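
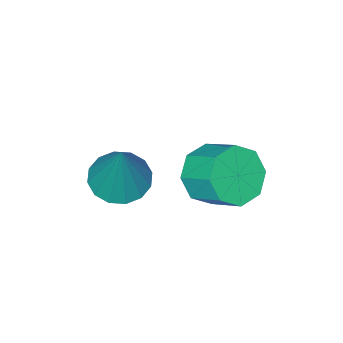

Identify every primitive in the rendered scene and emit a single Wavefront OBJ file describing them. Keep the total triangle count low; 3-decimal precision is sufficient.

v 1.86 -3.404 -3.193
v 2.518 -3.455 -3.356
v 2.3 -2.836 -1.587
v 2.427 -3.128 -3.446
v 2.184 -2.874 -3.47
v 1.854 -2.762 -3.419
v 1.526 -2.822 -3.307
v 1.287 -3.038 -3.165
v 1.201 -3.352 -3.031
v 1.292 -3.68 -2.94
v 1.535 -3.934 -2.917
v 1.865 -4.045 -2.968
v 2.194 -3.985 -3.079
v 2.433 -3.769 -3.221
v -0.25 -2.911 -4.228
v 0.451 -3.061 -3.977
v 0.432 -2.218 -3.421
v -0.27 -2.069 -3.672
v 0.452 -2.741 -4.462
v 0.433 -1.898 -3.906
v 0.042 -2.52 -4.811
v 0.022 -1.677 -4.255
v -0.54 -2.529 -4.818
v -0.559 -1.686 -4.262
v -0.952 -2.762 -4.479
v -0.971 -1.919 -3.923
v -0.953 -3.082 -3.994
v -0.972 -2.239 -3.438
v -0.542 -3.303 -3.645
v -0.562 -2.46 -3.089
v 0.039 -3.294 -3.638
v 0.02 -2.451 -3.082
f 2 1 4
f 2 4 3
f 4 1 5
f 4 5 3
f 5 1 6
f 5 6 3
f 6 1 7
f 6 7 3
f 7 1 8
f 7 8 3
f 8 1 9
f 8 9 3
f 9 1 10
f 9 10 3
f 10 1 11
f 10 11 3
f 11 1 12
f 11 12 3
f 12 1 13
f 12 13 3
f 13 1 14
f 13 14 3
f 14 1 2
f 14 2 3
f 16 15 19
f 16 19 17
f 17 19 20
f 17 20 18
f 19 15 21
f 19 21 20
f 20 21 22
f 20 22 18
f 21 15 23
f 21 23 22
f 22 23 24
f 22 24 18
f 23 15 25
f 23 25 24
f 24 25 26
f 24 26 18
f 25 15 27
f 25 27 26
f 26 27 28
f 26 28 18
f 27 15 29
f 27 29 28
f 28 29 30
f 28 30 18
f 29 15 31
f 29 31 30
f 30 31 32
f 30 32 18
f 31 15 16
f 31 16 32
f 32 16 17
f 32 17 18



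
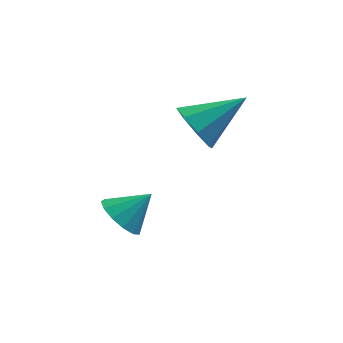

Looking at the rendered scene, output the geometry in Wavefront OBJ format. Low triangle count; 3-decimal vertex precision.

v -2.507 -2.943 -2.965
v -2.108 -2.479 -3.569
v -1.553 -2.657 -2.115
v -2.405 -2.174 -3.338
v -2.735 -2.114 -2.988
v -2.992 -2.316 -2.631
v -3.096 -2.717 -2.38
v -3.013 -3.19 -2.315
v -2.769 -3.584 -2.456
v -2.442 -3.775 -2.759
v -2.136 -3.701 -3.127
v -1.948 -3.387 -3.444
v -1.937 -2.931 -3.609
v -0.113 0.585 -1.612
v 0.259 0.969 -2.445
v 1.593 1.155 -0.588
v -0.147 1.472 -2.05
v -0.533 1.455 -1.398
v -0.673 0.928 -0.872
v -0.485 0.2 -0.779
v -0.079 -0.303 -1.175
v 0.307 -0.286 -1.827
v 0.447 0.241 -2.353
f 2 1 4
f 2 4 3
f 4 1 5
f 4 5 3
f 5 1 6
f 5 6 3
f 6 1 7
f 6 7 3
f 7 1 8
f 7 8 3
f 8 1 9
f 8 9 3
f 9 1 10
f 9 10 3
f 10 1 11
f 10 11 3
f 11 1 12
f 11 12 3
f 12 1 13
f 12 13 3
f 13 1 2
f 13 2 3
f 15 14 17
f 15 17 16
f 17 14 18
f 17 18 16
f 18 14 19
f 18 19 16
f 19 14 20
f 19 20 16
f 20 14 21
f 20 21 16
f 21 14 22
f 21 22 16
f 22 14 23
f 22 23 16
f 23 14 15
f 23 15 16



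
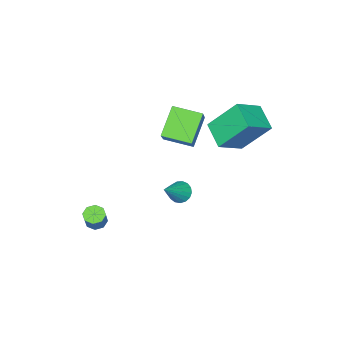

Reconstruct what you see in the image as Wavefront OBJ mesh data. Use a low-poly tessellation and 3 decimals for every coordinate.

v 1.172 -0.804 -0.746
v 1.558 -0.757 -1.216
v 2.388 -0.636 0.266
v 1.477 -0.481 -1.165
v 1.326 -0.28 -1.017
v 1.14 -0.198 -0.808
v 0.962 -0.255 -0.584
v 0.832 -0.437 -0.397
v 0.779 -0.704 -0.29
v 0.817 -0.994 -0.288
v 0.936 -1.24 -0.39
v 1.11 -1.386 -0.574
v 1.297 -1.398 -0.798
v 1.456 -1.275 -1.009
v 1.55 -1.044 -1.16
v 3.756 -3.758 -3.069
v 4.119 -3.455 -3.349
v 4.547 -3.099 -2.412
v 4.184 -3.402 -2.131
v 3.763 -3.245 -3.267
v 4.191 -2.889 -2.33
v 3.404 -3.336 -3.068
v 3.832 -2.98 -2.131
v 3.25 -3.674 -2.87
v 3.678 -3.318 -1.932
v 3.393 -4.061 -2.788
v 3.821 -3.705 -1.851
v 3.749 -4.271 -2.87
v 4.177 -3.915 -1.933
v 4.108 -4.18 -3.069
v 4.536 -3.824 -2.132
v 4.262 -3.842 -3.268
v 4.69 -3.486 -2.33
v -0.025 -3.106 1.049
v -1.23 -3.568 2.246
v -0.757 -1.832 0.804
v -1.962 -2.293 2
v 0.842 -2.387 2.2
v -0.363 -2.848 3.396
v 0.11 -1.112 1.954
v -1.095 -1.574 3.151
v -2.505 1.451 3.012
v -3.041 0.217 3.605
v -1.162 1.234 3.776
v -1.699 0.001 4.369
v -1.741 0.319 1.351
v -2.278 -0.914 1.944
v -0.399 0.103 2.115
v -0.935 -1.131 2.708
f 2 1 4
f 2 4 3
f 4 1 5
f 4 5 3
f 5 1 6
f 5 6 3
f 6 1 7
f 6 7 3
f 7 1 8
f 7 8 3
f 8 1 9
f 8 9 3
f 9 1 10
f 9 10 3
f 10 1 11
f 10 11 3
f 11 1 12
f 11 12 3
f 12 1 13
f 12 13 3
f 13 1 14
f 13 14 3
f 14 1 15
f 14 15 3
f 15 1 2
f 15 2 3
f 17 16 20
f 17 20 18
f 18 20 21
f 18 21 19
f 20 16 22
f 20 22 21
f 21 22 23
f 21 23 19
f 22 16 24
f 22 24 23
f 23 24 25
f 23 25 19
f 24 16 26
f 24 26 25
f 25 26 27
f 25 27 19
f 26 16 28
f 26 28 27
f 27 28 29
f 27 29 19
f 28 16 30
f 28 30 29
f 29 30 31
f 29 31 19
f 30 16 32
f 30 32 31
f 31 32 33
f 31 33 19
f 32 16 17
f 32 17 33
f 33 17 18
f 33 18 19
f 35 37 34
f 38 35 34
f 34 37 36
f 36 38 34
f 35 41 37
f 39 35 38
f 39 41 35
f 37 41 36
f 40 38 36
f 36 41 40
f 40 39 38
f 41 39 40
f 43 45 42
f 46 43 42
f 42 45 44
f 44 46 42
f 43 49 45
f 47 43 46
f 47 49 43
f 45 49 44
f 48 46 44
f 44 49 48
f 48 47 46
f 49 47 48



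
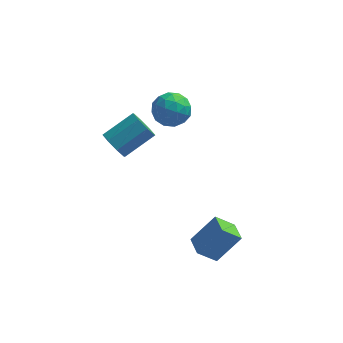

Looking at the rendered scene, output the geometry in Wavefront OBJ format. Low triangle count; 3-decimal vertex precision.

v 3.209 -4.606 -4.477
v 2.151 -4.947 -3.485
v 2.709 -3.379 -4.589
v 1.651 -3.72 -3.596
v 4.489 -3.94 -2.884
v 3.431 -4.281 -1.891
v 3.989 -2.713 -2.995
v 2.931 -3.054 -2.003
v -1.126 3.997 1.781
v 0.056 4.058 2.155
v -0.636 2.562 0.465
v 0.546 2.623 0.839
v -0.323 2.166 1.598
v -0.625 3.053 2.412
v 0.045 3.567 0.208
v -0.257 4.454 1.022
v 0.78 3.792 1.183
v 0.552 2.926 2.042
v -1.132 3.694 0.578
v -1.36 2.828 1.437
v -0.578 4.153 2.084
v -0.002 2.467 0.536
v -0.513 2.198 0.983
v 0.182 2.234 1.203
v -0.978 3.563 2.235
v -0.284 3.598 2.454
v -0.506 2.487 2.127
v -0.296 3.022 0.166
v 0.398 3.057 0.385
v -0.762 4.386 1.417
v -0.067 4.422 1.637
v -0.074 4.133 0.493
v 0.542 4.033 1.732
v 0.83 3.189 0.958
v 0.536 3.744 0.588
v 0.358 4.265 1.066
v 0.408 3.524 2.237
v 0.696 2.68 1.463
v 0.186 2.412 1.91
v 0.008 2.933 2.388
v 0.834 3.367 1.665
v -1.276 3.94 1.157
v -0.988 3.096 0.383
v -0.588 3.687 0.232
v -0.766 4.208 0.71
v -1.41 3.431 1.662
v -1.122 2.587 0.888
v -0.938 2.355 1.554
v -1.116 2.876 2.032
v -1.414 3.253 0.955
v -2.98 -0.823 1.583
v -2.308 -1.543 1.359
v -0.767 -0.436 2.434
v -1.44 0.283 2.657
v -2.334 -0.986 0.824
v -0.794 0.121 1.898
v -2.739 -0.334 0.733
v -1.199 0.773 1.807
v -3.285 0.031 1.14
v -1.745 1.138 2.214
v -3.653 -0.104 1.806
v -2.112 1.003 2.881
v -3.626 -0.661 2.342
v -2.086 0.446 3.416
v -3.221 -1.313 2.433
v -1.681 -0.206 3.507
v -2.675 -1.678 2.026
v -1.135 -0.571 3.1
f 2 4 1
f 5 2 1
f 1 4 3
f 3 5 1
f 2 8 4
f 6 2 5
f 6 8 2
f 4 8 3
f 7 5 3
f 3 8 7
f 7 6 5
f 8 6 7
f 9 46 25
f 46 20 49
f 25 49 14
f 46 49 25
f 9 25 21
f 25 14 26
f 21 26 10
f 25 26 21
f 9 21 30
f 21 10 31
f 30 31 16
f 21 31 30
f 9 30 42
f 30 16 45
f 42 45 19
f 30 45 42
f 9 42 46
f 42 19 50
f 46 50 20
f 42 50 46
f 10 26 37
f 26 14 40
f 37 40 18
f 26 40 37
f 14 49 27
f 49 20 48
f 27 48 13
f 49 48 27
f 20 50 47
f 50 19 43
f 47 43 11
f 50 43 47
f 19 45 44
f 45 16 32
f 44 32 15
f 45 32 44
f 16 31 36
f 31 10 33
f 36 33 17
f 31 33 36
f 12 38 24
f 38 18 39
f 24 39 13
f 38 39 24
f 12 24 22
f 24 13 23
f 22 23 11
f 24 23 22
f 12 22 29
f 22 11 28
f 29 28 15
f 22 28 29
f 12 29 34
f 29 15 35
f 34 35 17
f 29 35 34
f 12 34 38
f 34 17 41
f 38 41 18
f 34 41 38
f 13 39 27
f 39 18 40
f 27 40 14
f 39 40 27
f 11 23 47
f 23 13 48
f 47 48 20
f 23 48 47
f 15 28 44
f 28 11 43
f 44 43 19
f 28 43 44
f 17 35 36
f 35 15 32
f 36 32 16
f 35 32 36
f 18 41 37
f 41 17 33
f 37 33 10
f 41 33 37
f 52 51 55
f 52 55 53
f 53 55 56
f 53 56 54
f 55 51 57
f 55 57 56
f 56 57 58
f 56 58 54
f 57 51 59
f 57 59 58
f 58 59 60
f 58 60 54
f 59 51 61
f 59 61 60
f 60 61 62
f 60 62 54
f 61 51 63
f 61 63 62
f 62 63 64
f 62 64 54
f 63 51 65
f 63 65 64
f 64 65 66
f 64 66 54
f 65 51 67
f 65 67 66
f 66 67 68
f 66 68 54
f 67 51 52
f 67 52 68
f 68 52 53
f 68 53 54



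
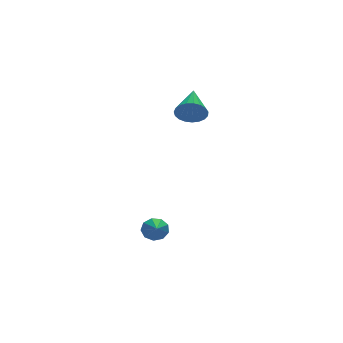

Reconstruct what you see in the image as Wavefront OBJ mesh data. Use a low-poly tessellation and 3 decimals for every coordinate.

v 1.258 1.561 1.85
v 1.69 1.633 1.216
v 2.102 3.019 2.59
v 1.437 1.816 1.145
v 1.153 1.954 1.196
v 0.887 2.025 1.36
v 0.685 2.015 1.608
v 0.583 1.927 1.899
v 0.597 1.776 2.18
v 0.725 1.587 2.405
v 0.946 1.394 2.533
v 1.221 1.23 2.544
v 1.502 1.123 2.434
v 1.741 1.092 2.223
v 1.896 1.142 1.948
v 1.941 1.264 1.655
v 1.868 1.438 1.397
v -2.61 -2.84 -2.704
v -2.26 -2.724 -2.231
v -3.17 -4.2 -1.956
v -2.627 -2.546 -2.181
v -2.985 -2.505 -2.377
v -3.169 -2.622 -2.725
v -3.09 -2.84 -3.064
v -2.787 -3.059 -3.234
v -2.401 -3.175 -3.156
v -2.113 -3.134 -2.867
v -2.057 -2.956 -2.501
f 2 1 4
f 2 4 3
f 4 1 5
f 4 5 3
f 5 1 6
f 5 6 3
f 6 1 7
f 6 7 3
f 7 1 8
f 7 8 3
f 8 1 9
f 8 9 3
f 9 1 10
f 9 10 3
f 10 1 11
f 10 11 3
f 11 1 12
f 11 12 3
f 12 1 13
f 12 13 3
f 13 1 14
f 13 14 3
f 14 1 15
f 14 15 3
f 15 1 16
f 15 16 3
f 16 1 17
f 16 17 3
f 17 1 2
f 17 2 3
f 19 18 21
f 19 21 20
f 21 18 22
f 21 22 20
f 22 18 23
f 22 23 20
f 23 18 24
f 23 24 20
f 24 18 25
f 24 25 20
f 25 18 26
f 25 26 20
f 26 18 27
f 26 27 20
f 27 18 28
f 27 28 20
f 28 18 19
f 28 19 20



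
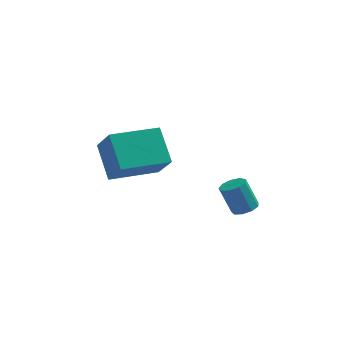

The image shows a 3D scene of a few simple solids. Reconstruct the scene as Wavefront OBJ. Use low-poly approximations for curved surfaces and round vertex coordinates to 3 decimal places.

v 3.446 -3.215 -4.286
v 3.906 -3.361 -4.069
v 3.435 -3.19 -2.956
v 2.974 -3.045 -3.174
v 3.904 -3.003 -4.125
v 3.432 -2.832 -3.012
v 3.686 -2.744 -4.256
v 3.215 -2.573 -3.144
v 3.356 -2.706 -4.402
v 2.885 -2.535 -3.29
v 3.068 -2.906 -4.493
v 2.597 -2.735 -3.381
v 2.957 -3.251 -4.488
v 2.486 -3.08 -3.375
v 3.074 -3.579 -4.388
v 2.603 -3.409 -3.276
v 3.365 -3.737 -4.24
v 2.894 -3.567 -3.128
v 3.694 -3.651 -4.114
v 3.223 -3.48 -3.002
v -1.685 -0.922 -4.597
v -2.216 0.232 -3.498
v 0.095 0.041 -4.749
v -0.435 1.195 -3.65
v -1.125 -1.775 -3.43
v -1.655 -0.621 -2.331
v 0.656 -0.812 -3.582
v 0.125 0.342 -2.483
f 2 1 5
f 2 5 3
f 3 5 6
f 3 6 4
f 5 1 7
f 5 7 6
f 6 7 8
f 6 8 4
f 7 1 9
f 7 9 8
f 8 9 10
f 8 10 4
f 9 1 11
f 9 11 10
f 10 11 12
f 10 12 4
f 11 1 13
f 11 13 12
f 12 13 14
f 12 14 4
f 13 1 15
f 13 15 14
f 14 15 16
f 14 16 4
f 15 1 17
f 15 17 16
f 16 17 18
f 16 18 4
f 17 1 19
f 17 19 18
f 18 19 20
f 18 20 4
f 19 1 2
f 19 2 20
f 20 2 3
f 20 3 4
f 22 24 21
f 25 22 21
f 21 24 23
f 23 25 21
f 22 28 24
f 26 22 25
f 26 28 22
f 24 28 23
f 27 25 23
f 23 28 27
f 27 26 25
f 28 26 27



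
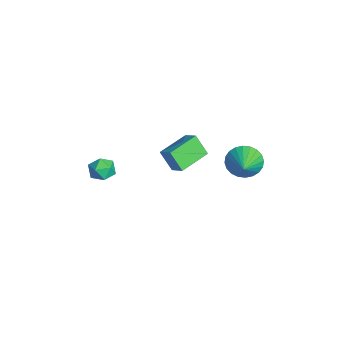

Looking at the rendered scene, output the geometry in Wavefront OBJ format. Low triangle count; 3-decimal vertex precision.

v -3.669 -1.329 -0.459
v -3.07 -1.017 -0.013
v -4.459 -0.106 -0.255
v -3.86 0.206 0.191
v -3.24 -0.906 -1.331
v -2.641 -0.594 -0.885
v -4.03 0.317 -1.127
v -3.431 0.629 -0.681
v -4.272 -3.76 -1.034
v -3.915 -3.239 -0.924
v -3.445 -4.241 -1.436
v -3.088 -3.72 -1.326
v -3.303 -4.072 -0.834
v -3.814 -3.774 -0.586
v -3.546 -3.706 -1.774
v -4.057 -3.408 -1.526
v -3.466 -3.205 -1.381
v -3.316 -3.431 -0.8
v -4.044 -4.049 -1.56
v -3.894 -4.275 -0.979
v -1.64 1.735 0.211
v -1.242 2.018 -0.41
v -0.5 1.445 0.809
v -1.269 2.271 -0.236
v -1.353 2.442 0.007
v -1.48 2.506 0.28
v -1.631 2.452 0.543
v -1.784 2.29 0.756
v -1.915 2.042 0.885
v -2.004 1.749 0.912
v -2.038 1.453 0.832
v -2.011 1.2 0.658
v -1.928 1.029 0.416
v -1.801 0.965 0.142
v -1.649 1.019 -0.121
v -1.496 1.181 -0.333
v -1.365 1.428 -0.463
v -1.276 1.722 -0.49
f 2 4 1
f 5 2 1
f 1 4 3
f 3 5 1
f 2 8 4
f 6 2 5
f 6 8 2
f 4 8 3
f 7 5 3
f 3 8 7
f 7 6 5
f 8 6 7
f 9 20 14
f 9 14 10
f 9 10 16
f 9 16 19
f 9 19 20
f 10 14 18
f 14 20 13
f 20 19 11
f 19 16 15
f 16 10 17
f 12 18 13
f 12 13 11
f 12 11 15
f 12 15 17
f 12 17 18
f 13 18 14
f 11 13 20
f 15 11 19
f 17 15 16
f 18 17 10
f 22 21 24
f 22 24 23
f 24 21 25
f 24 25 23
f 25 21 26
f 25 26 23
f 26 21 27
f 26 27 23
f 27 21 28
f 27 28 23
f 28 21 29
f 28 29 23
f 29 21 30
f 29 30 23
f 30 21 31
f 30 31 23
f 31 21 32
f 31 32 23
f 32 21 33
f 32 33 23
f 33 21 34
f 33 34 23
f 34 21 35
f 34 35 23
f 35 21 36
f 35 36 23
f 36 21 37
f 36 37 23
f 37 21 38
f 37 38 23
f 38 21 22
f 38 22 23



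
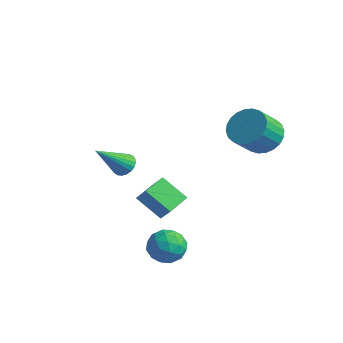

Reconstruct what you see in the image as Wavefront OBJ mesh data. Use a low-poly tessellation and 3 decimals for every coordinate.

v -1.764 -0.151 -1.02
v -1.067 -0.226 -0.212
v -1.947 1.056 -0.749
v -1.25 0.981 0.059
v -0.61 0.239 -1.979
v 0.087 0.164 -1.171
v -0.793 1.446 -1.708
v -0.096 1.371 -0.9
v 1.572 4.434 2.523
v 2.555 4.635 2.756
v 2.531 3.526 3.81
v 1.548 3.326 3.577
v 2.363 4.88 3.009
v 2.339 3.771 4.064
v 2.05 5.058 3.189
v 2.026 3.949 4.243
v 1.665 5.14 3.267
v 1.641 4.032 4.321
v 1.265 5.115 3.232
v 1.241 4.007 4.286
v 0.912 4.987 3.089
v 0.889 3.878 4.143
v 0.66 4.774 2.86
v 0.636 3.666 3.914
v 0.546 4.51 2.579
v 0.522 3.401 3.633
v 0.589 4.234 2.29
v 0.565 3.125 3.344
v 0.781 3.989 2.036
v 0.757 2.88 3.091
v 1.094 3.811 1.857
v 1.07 2.702 2.911
v 1.479 3.728 1.779
v 1.455 2.62 2.833
v 1.879 3.753 1.814
v 1.855 2.645 2.868
v 2.231 3.882 1.957
v 2.208 2.773 3.011
v 2.484 4.094 2.186
v 2.46 2.986 3.24
v 2.598 4.359 2.467
v 2.574 3.25 3.521
v -3.713 0.932 -0.203
v -3.201 0.619 -0.451
v -3.927 -0.592 1.283
v -3.085 0.781 -0.268
v -3.077 0.969 -0.074
v -3.18 1.151 0.098
v -3.375 1.295 0.217
v -3.629 1.376 0.264
v -3.897 1.381 0.231
v -4.133 1.308 0.122
v -4.297 1.17 -0.043
v -4.36 0.991 -0.236
v -4.311 0.802 -0.423
v -4.159 0.635 -0.572
v -3.93 0.52 -0.657
v -3.663 0.477 -0.664
v -3.405 0.512 -0.591
v 0.564 -1.291 -1.983
v 1.11 -0.632 -2.387
v 1.81 -2.108 -1.633
v 2.356 -1.449 -2.037
v 1.898 -1.255 -1.232
v 1.127 -0.75 -1.449
v 1.793 -1.99 -2.571
v 1.022 -1.485 -2.788
v 1.869 -1.064 -2.751
v 1.934 -0.61 -1.923
v 0.986 -2.13 -2.097
v 1.051 -1.676 -1.269
v 0.727 -0.889 -2.216
v 2.193 -1.851 -1.804
v 1.923 -1.737 -1.331
v 2.244 -1.349 -1.568
v 0.738 -0.959 -1.664
v 1.059 -0.572 -1.902
v 1.522 -0.938 -1.223
v 1.861 -2.168 -2.118
v 2.182 -1.781 -2.356
v 0.676 -1.391 -2.452
v 0.997 -1.003 -2.689
v 1.398 -1.802 -2.797
v 1.495 -0.756 -2.667
v 2.227 -1.237 -2.461
v 1.896 -1.554 -2.775
v 1.443 -1.257 -2.903
v 1.533 -0.489 -2.181
v 2.265 -0.97 -1.974
v 1.996 -0.856 -1.501
v 1.543 -0.559 -1.629
v 1.979 -0.743 -2.394
v 0.655 -1.77 -2.046
v 1.387 -2.251 -1.839
v 1.377 -2.181 -2.391
v 0.924 -1.884 -2.519
v 0.693 -1.503 -1.559
v 1.425 -1.984 -1.353
v 1.477 -1.483 -1.117
v 1.024 -1.186 -1.245
v 0.941 -1.997 -1.626
f 2 4 1
f 5 2 1
f 1 4 3
f 3 5 1
f 2 8 4
f 6 2 5
f 6 8 2
f 4 8 3
f 7 5 3
f 3 8 7
f 7 6 5
f 8 6 7
f 10 9 13
f 10 13 11
f 11 13 14
f 11 14 12
f 13 9 15
f 13 15 14
f 14 15 16
f 14 16 12
f 15 9 17
f 15 17 16
f 16 17 18
f 16 18 12
f 17 9 19
f 17 19 18
f 18 19 20
f 18 20 12
f 19 9 21
f 19 21 20
f 20 21 22
f 20 22 12
f 21 9 23
f 21 23 22
f 22 23 24
f 22 24 12
f 23 9 25
f 23 25 24
f 24 25 26
f 24 26 12
f 25 9 27
f 25 27 26
f 26 27 28
f 26 28 12
f 27 9 29
f 27 29 28
f 28 29 30
f 28 30 12
f 29 9 31
f 29 31 30
f 30 31 32
f 30 32 12
f 31 9 33
f 31 33 32
f 32 33 34
f 32 34 12
f 33 9 35
f 33 35 34
f 34 35 36
f 34 36 12
f 35 9 37
f 35 37 36
f 36 37 38
f 36 38 12
f 37 9 39
f 37 39 38
f 38 39 40
f 38 40 12
f 39 9 41
f 39 41 40
f 40 41 42
f 40 42 12
f 41 9 10
f 41 10 42
f 42 10 11
f 42 11 12
f 44 43 46
f 44 46 45
f 46 43 47
f 46 47 45
f 47 43 48
f 47 48 45
f 48 43 49
f 48 49 45
f 49 43 50
f 49 50 45
f 50 43 51
f 50 51 45
f 51 43 52
f 51 52 45
f 52 43 53
f 52 53 45
f 53 43 54
f 53 54 45
f 54 43 55
f 54 55 45
f 55 43 56
f 55 56 45
f 56 43 57
f 56 57 45
f 57 43 58
f 57 58 45
f 58 43 59
f 58 59 45
f 59 43 44
f 59 44 45
f 60 97 76
f 97 71 100
f 76 100 65
f 97 100 76
f 60 76 72
f 76 65 77
f 72 77 61
f 76 77 72
f 60 72 81
f 72 61 82
f 81 82 67
f 72 82 81
f 60 81 93
f 81 67 96
f 93 96 70
f 81 96 93
f 60 93 97
f 93 70 101
f 97 101 71
f 93 101 97
f 61 77 88
f 77 65 91
f 88 91 69
f 77 91 88
f 65 100 78
f 100 71 99
f 78 99 64
f 100 99 78
f 71 101 98
f 101 70 94
f 98 94 62
f 101 94 98
f 70 96 95
f 96 67 83
f 95 83 66
f 96 83 95
f 67 82 87
f 82 61 84
f 87 84 68
f 82 84 87
f 63 89 75
f 89 69 90
f 75 90 64
f 89 90 75
f 63 75 73
f 75 64 74
f 73 74 62
f 75 74 73
f 63 73 80
f 73 62 79
f 80 79 66
f 73 79 80
f 63 80 85
f 80 66 86
f 85 86 68
f 80 86 85
f 63 85 89
f 85 68 92
f 89 92 69
f 85 92 89
f 64 90 78
f 90 69 91
f 78 91 65
f 90 91 78
f 62 74 98
f 74 64 99
f 98 99 71
f 74 99 98
f 66 79 95
f 79 62 94
f 95 94 70
f 79 94 95
f 68 86 87
f 86 66 83
f 87 83 67
f 86 83 87
f 69 92 88
f 92 68 84
f 88 84 61
f 92 84 88



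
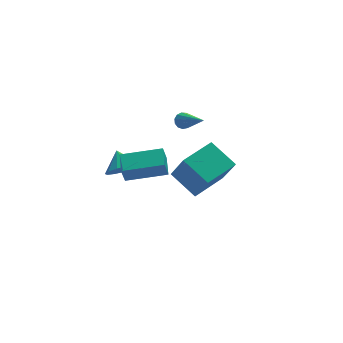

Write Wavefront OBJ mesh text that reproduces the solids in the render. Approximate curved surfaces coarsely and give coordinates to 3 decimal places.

v 0.994 3.025 -3.061
v 1.359 2.05 -1.318
v 2.773 4.08 -2.843
v 3.138 3.105 -1.101
v 1.882 1.715 -3.979
v 2.247 0.74 -2.237
v 3.661 2.77 -3.762
v 4.026 1.795 -2.019
v -2.204 0.036 0.323
v -1.535 0.501 -0.125
v -2.316 0.924 1.077
v -1.987 0.637 -0.353
v -2.508 0.582 -0.365
v -2.932 0.353 -0.16
v -3.125 0.024 0.199
v -3.026 -0.301 0.598
v -2.665 -0.52 0.909
v -2.158 -0.562 1.034
v -1.665 -0.414 0.934
v -1.344 -0.123 0.639
v -1.295 0.218 0.245
v 1.519 2.613 1.256
v 1.675 2.385 0.84
v 2.061 0.927 2.384
v 1.897 2.525 0.942
v 2 2.692 1.144
v 1.949 2.835 1.381
v 1.763 2.907 1.579
v 1.498 2.886 1.675
v 1.241 2.779 1.638
v 1.071 2.619 1.479
v 1.044 2.457 1.25
v 1.168 2.345 1.023
v 1.403 2.318 0.87
v -2.988 -3.351 2.314
v -3.214 -3.532 3.177
v -2.762 -2.251 2.603
v -2.989 -2.431 3.466
v -1.071 -3.849 2.714
v -1.298 -4.029 3.577
v -0.846 -2.748 3.003
v -1.072 -2.929 3.866
f 2 4 1
f 5 2 1
f 1 4 3
f 3 5 1
f 2 8 4
f 6 2 5
f 6 8 2
f 4 8 3
f 7 5 3
f 3 8 7
f 7 6 5
f 8 6 7
f 10 9 12
f 10 12 11
f 12 9 13
f 12 13 11
f 13 9 14
f 13 14 11
f 14 9 15
f 14 15 11
f 15 9 16
f 15 16 11
f 16 9 17
f 16 17 11
f 17 9 18
f 17 18 11
f 18 9 19
f 18 19 11
f 19 9 20
f 19 20 11
f 20 9 21
f 20 21 11
f 21 9 10
f 21 10 11
f 23 22 25
f 23 25 24
f 25 22 26
f 25 26 24
f 26 22 27
f 26 27 24
f 27 22 28
f 27 28 24
f 28 22 29
f 28 29 24
f 29 22 30
f 29 30 24
f 30 22 31
f 30 31 24
f 31 22 32
f 31 32 24
f 32 22 33
f 32 33 24
f 33 22 34
f 33 34 24
f 34 22 23
f 34 23 24
f 36 38 35
f 39 36 35
f 35 38 37
f 37 39 35
f 36 42 38
f 40 36 39
f 40 42 36
f 38 42 37
f 41 39 37
f 37 42 41
f 41 40 39
f 42 40 41



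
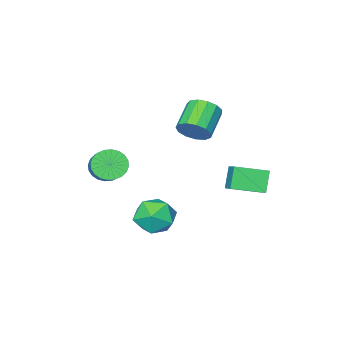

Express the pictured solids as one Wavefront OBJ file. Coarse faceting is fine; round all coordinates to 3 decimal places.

v 2.5 2.001 -1.621
v 3.377 1.548 -2.182
v 2.023 0.332 -1.018
v 2.9 -0.121 -1.579
v 3.085 0.539 -0.674
v 3.38 1.571 -1.047
v 2.02 0.309 -2.153
v 2.315 1.341 -2.526
v 3.08 0.502 -2.511
v 3.739 0.644 -1.597
v 1.661 1.236 -1.603
v 2.32 1.378 -0.689
v -0.155 0.164 2.609
v 0.359 -0.519 2.769
v -0.871 -1.248 3.611
v -1.385 -0.564 3.451
v 0.427 -0.206 3.139
v -0.803 -0.934 3.982
v 0.311 0.226 3.341
v -0.92 -0.503 4.184
v 0.046 0.637 3.311
v -1.185 -0.091 4.153
v -0.282 0.899 3.057
v -1.513 0.17 3.9
v -0.57 0.927 2.661
v -1.801 0.199 3.504
v -0.726 0.713 2.249
v -1.957 -0.015 3.092
v -0.7 0.325 1.95
v -1.931 -0.403 2.793
v -0.502 -0.114 1.861
v -1.733 -0.843 2.704
v -0.193 -0.465 2.009
v -1.424 -1.193 2.852
v 0.128 -0.616 2.347
v -1.103 -1.344 3.19
v -0.733 2.013 0.933
v -0.254 2.965 1.547
v -2.071 2.912 0.584
v -1.592 3.865 1.197
v -0.188 2.415 -0.117
v 0.291 3.368 0.496
v -1.526 3.315 -0.467
v -1.047 4.267 0.147
v 2.658 -2.797 -0.056
v 3.418 -2.921 -0.482
v 4.202 -1.586 0.531
v 3.442 -1.463 0.956
v 3.269 -2.683 -0.68
v 4.053 -1.348 0.333
v 3.026 -2.463 -0.782
v 3.81 -1.128 0.23
v 2.728 -2.294 -0.774
v 3.512 -0.959 0.238
v 2.418 -2.201 -0.657
v 3.202 -0.866 0.355
v 2.146 -2.199 -0.449
v 2.93 -0.864 0.564
v 1.951 -2.288 -0.18
v 2.735 -0.953 0.833
v 1.864 -2.455 0.107
v 2.648 -1.12 1.12
v 1.898 -2.674 0.369
v 2.682 -1.339 1.382
v 2.047 -2.912 0.567
v 2.831 -1.577 1.58
v 2.29 -3.132 0.67
v 3.074 -1.797 1.682
v 2.588 -3.301 0.662
v 3.372 -1.966 1.674
v 2.898 -3.394 0.545
v 3.682 -2.059 1.557
v 3.17 -3.396 0.336
v 3.954 -2.061 1.349
v 3.365 -3.307 0.067
v 4.149 -1.972 1.08
v 3.452 -3.14 -0.22
v 4.236 -1.805 0.793
f 1 12 6
f 1 6 2
f 1 2 8
f 1 8 11
f 1 11 12
f 2 6 10
f 6 12 5
f 12 11 3
f 11 8 7
f 8 2 9
f 4 10 5
f 4 5 3
f 4 3 7
f 4 7 9
f 4 9 10
f 5 10 6
f 3 5 12
f 7 3 11
f 9 7 8
f 10 9 2
f 14 13 17
f 14 17 15
f 15 17 18
f 15 18 16
f 17 13 19
f 17 19 18
f 18 19 20
f 18 20 16
f 19 13 21
f 19 21 20
f 20 21 22
f 20 22 16
f 21 13 23
f 21 23 22
f 22 23 24
f 22 24 16
f 23 13 25
f 23 25 24
f 24 25 26
f 24 26 16
f 25 13 27
f 25 27 26
f 26 27 28
f 26 28 16
f 27 13 29
f 27 29 28
f 28 29 30
f 28 30 16
f 29 13 31
f 29 31 30
f 30 31 32
f 30 32 16
f 31 13 33
f 31 33 32
f 32 33 34
f 32 34 16
f 33 13 35
f 33 35 34
f 34 35 36
f 34 36 16
f 35 13 14
f 35 14 36
f 36 14 15
f 36 15 16
f 38 40 37
f 41 38 37
f 37 40 39
f 39 41 37
f 38 44 40
f 42 38 41
f 42 44 38
f 40 44 39
f 43 41 39
f 39 44 43
f 43 42 41
f 44 42 43
f 46 45 49
f 46 49 47
f 47 49 50
f 47 50 48
f 49 45 51
f 49 51 50
f 50 51 52
f 50 52 48
f 51 45 53
f 51 53 52
f 52 53 54
f 52 54 48
f 53 45 55
f 53 55 54
f 54 55 56
f 54 56 48
f 55 45 57
f 55 57 56
f 56 57 58
f 56 58 48
f 57 45 59
f 57 59 58
f 58 59 60
f 58 60 48
f 59 45 61
f 59 61 60
f 60 61 62
f 60 62 48
f 61 45 63
f 61 63 62
f 62 63 64
f 62 64 48
f 63 45 65
f 63 65 64
f 64 65 66
f 64 66 48
f 65 45 67
f 65 67 66
f 66 67 68
f 66 68 48
f 67 45 69
f 67 69 68
f 68 69 70
f 68 70 48
f 69 45 71
f 69 71 70
f 70 71 72
f 70 72 48
f 71 45 73
f 71 73 72
f 72 73 74
f 72 74 48
f 73 45 75
f 73 75 74
f 74 75 76
f 74 76 48
f 75 45 77
f 75 77 76
f 76 77 78
f 76 78 48
f 77 45 46
f 77 46 78
f 78 46 47
f 78 47 48



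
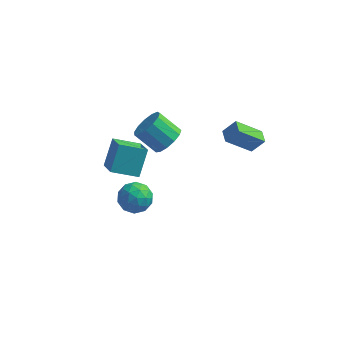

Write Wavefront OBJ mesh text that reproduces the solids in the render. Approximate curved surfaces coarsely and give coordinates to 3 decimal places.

v -2.196 2.593 0.151
v -1.722 2.049 0.784
v -2.929 2.204 1.822
v -3.404 2.747 1.189
v -1.573 2.56 0.88
v -2.78 2.715 1.919
v -1.622 3.081 0.745
v -2.83 3.236 1.784
v -1.854 3.448 0.421
v -3.061 3.603 1.46
v -2.194 3.542 0.012
v -3.402 3.697 1.05
v -2.535 3.336 -0.354
v -3.742 3.49 0.684
v -2.769 2.893 -0.559
v -3.976 3.048 0.479
v -2.82 2.355 -0.539
v -4.028 2.51 0.499
v -2.674 1.892 -0.3
v -3.881 2.047 0.739
v -2.376 1.652 0.082
v -3.583 1.807 1.121
v -2.021 1.71 0.486
v -3.228 1.865 1.525
v -2.817 -2.396 1.466
v -1.908 -2.347 1.172
v -2.792 -3.933 1.288
v -1.883 -3.884 0.994
v -2.101 -3.696 1.906
v -2.117 -2.745 2.016
v -2.583 -3.535 0.444
v -2.599 -2.584 0.554
v -1.763 -3.05 0.54
v -1.466 -3.15 1.444
v -3.234 -3.13 1.016
v -2.937 -3.23 1.92
v -2.365 -2.236 1.335
v -2.335 -4.044 1.125
v -2.464 -3.933 1.662
v -1.929 -3.904 1.489
v -2.488 -2.471 1.831
v -1.954 -2.442 1.658
v -2.067 -3.235 2.09
v -2.746 -3.838 0.802
v -2.212 -3.809 0.629
v -2.771 -2.376 0.971
v -2.236 -2.347 0.798
v -2.633 -3.045 0.37
v -1.745 -2.621 0.791
v -1.73 -3.525 0.686
v -2.142 -3.319 0.362
v -2.151 -2.761 0.427
v -1.571 -2.68 1.322
v -1.555 -3.583 1.217
v -1.684 -3.473 1.754
v -1.693 -2.914 1.818
v -1.485 -3.093 0.951
v -3.145 -2.697 1.243
v -3.129 -3.6 1.138
v -3.007 -3.366 0.642
v -3.016 -2.807 0.706
v -2.97 -2.755 1.774
v -2.955 -3.659 1.669
v -2.549 -3.519 2.033
v -2.558 -2.961 2.098
v -3.215 -3.187 1.509
v -5.034 0.247 -0.398
v -4.337 -0.852 0.406
v -4.86 1.321 0.921
v -4.164 0.222 1.725
v -3.636 0.718 -0.965
v -2.94 -0.381 -0.161
v -3.463 1.792 0.354
v -2.766 0.693 1.158
v 2.085 3.567 -0.645
v 0.805 2.912 0.597
v 1.743 4.311 -0.605
v 0.463 3.656 0.637
v 2.737 3.824 0.163
v 1.457 3.169 1.405
v 2.395 4.568 0.203
v 1.115 3.913 1.445
f 2 1 5
f 2 5 3
f 3 5 6
f 3 6 4
f 5 1 7
f 5 7 6
f 6 7 8
f 6 8 4
f 7 1 9
f 7 9 8
f 8 9 10
f 8 10 4
f 9 1 11
f 9 11 10
f 10 11 12
f 10 12 4
f 11 1 13
f 11 13 12
f 12 13 14
f 12 14 4
f 13 1 15
f 13 15 14
f 14 15 16
f 14 16 4
f 15 1 17
f 15 17 16
f 16 17 18
f 16 18 4
f 17 1 19
f 17 19 18
f 18 19 20
f 18 20 4
f 19 1 21
f 19 21 20
f 20 21 22
f 20 22 4
f 21 1 23
f 21 23 22
f 22 23 24
f 22 24 4
f 23 1 2
f 23 2 24
f 24 2 3
f 24 3 4
f 25 62 41
f 62 36 65
f 41 65 30
f 62 65 41
f 25 41 37
f 41 30 42
f 37 42 26
f 41 42 37
f 25 37 46
f 37 26 47
f 46 47 32
f 37 47 46
f 25 46 58
f 46 32 61
f 58 61 35
f 46 61 58
f 25 58 62
f 58 35 66
f 62 66 36
f 58 66 62
f 26 42 53
f 42 30 56
f 53 56 34
f 42 56 53
f 30 65 43
f 65 36 64
f 43 64 29
f 65 64 43
f 36 66 63
f 66 35 59
f 63 59 27
f 66 59 63
f 35 61 60
f 61 32 48
f 60 48 31
f 61 48 60
f 32 47 52
f 47 26 49
f 52 49 33
f 47 49 52
f 28 54 40
f 54 34 55
f 40 55 29
f 54 55 40
f 28 40 38
f 40 29 39
f 38 39 27
f 40 39 38
f 28 38 45
f 38 27 44
f 45 44 31
f 38 44 45
f 28 45 50
f 45 31 51
f 50 51 33
f 45 51 50
f 28 50 54
f 50 33 57
f 54 57 34
f 50 57 54
f 29 55 43
f 55 34 56
f 43 56 30
f 55 56 43
f 27 39 63
f 39 29 64
f 63 64 36
f 39 64 63
f 31 44 60
f 44 27 59
f 60 59 35
f 44 59 60
f 33 51 52
f 51 31 48
f 52 48 32
f 51 48 52
f 34 57 53
f 57 33 49
f 53 49 26
f 57 49 53
f 68 70 67
f 71 68 67
f 67 70 69
f 69 71 67
f 68 74 70
f 72 68 71
f 72 74 68
f 70 74 69
f 73 71 69
f 69 74 73
f 73 72 71
f 74 72 73
f 76 78 75
f 79 76 75
f 75 78 77
f 77 79 75
f 76 82 78
f 80 76 79
f 80 82 76
f 78 82 77
f 81 79 77
f 77 82 81
f 81 80 79
f 82 80 81



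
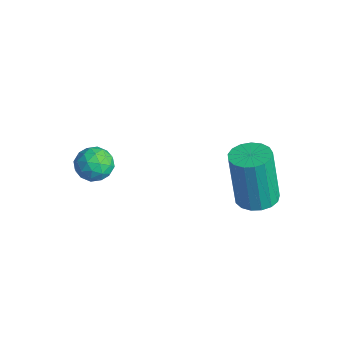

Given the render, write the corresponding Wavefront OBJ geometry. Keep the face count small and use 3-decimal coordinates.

v -3.639 -3.342 -3.379
v -3.018 -3.386 -3.708
v -3.222 -3.954 -2.512
v -2.601 -3.998 -2.841
v -2.821 -3.379 -2.585
v -3.079 -3.001 -3.121
v -3.161 -4.339 -3.099
v -3.419 -3.961 -3.635
v -2.723 -4.002 -3.535
v -2.513 -3.409 -3.218
v -3.727 -3.931 -3.002
v -3.517 -3.338 -2.685
v -3.365 -3.31 -3.619
v -2.875 -4.03 -2.601
v -3.004 -3.666 -2.45
v -2.639 -3.692 -2.644
v -3.401 -3.084 -3.274
v -3.036 -3.11 -3.468
v -2.92 -3.106 -2.808
v -3.204 -4.23 -2.752
v -2.839 -4.256 -2.946
v -3.601 -3.648 -3.576
v -3.236 -3.674 -3.77
v -3.32 -4.234 -3.412
v -2.826 -3.698 -3.712
v -2.581 -4.058 -3.202
v -2.91 -4.258 -3.353
v -3.062 -4.036 -3.668
v -2.703 -3.35 -3.525
v -2.458 -3.709 -3.016
v -2.587 -3.346 -2.865
v -2.739 -3.123 -3.18
v -2.529 -3.711 -3.424
v -3.782 -3.631 -3.204
v -3.537 -3.99 -2.695
v -3.501 -4.217 -3.04
v -3.653 -3.994 -3.355
v -3.659 -3.282 -3.018
v -3.414 -3.642 -2.508
v -3.178 -3.304 -2.552
v -3.33 -3.082 -2.867
v -3.711 -3.629 -2.796
v 0.529 0.289 -3.601
v 1.014 -0.241 -3.557
v 0.696 -0.359 -1.494
v 0.211 0.171 -1.539
v 1.201 0.045 -3.511
v 0.882 -0.073 -1.449
v 1.233 0.387 -3.487
v 0.915 0.269 -1.425
v 1.105 0.707 -3.488
v 0.786 0.589 -1.426
v 0.844 0.931 -3.516
v 0.526 0.813 -1.454
v 0.512 1.008 -3.563
v 0.193 0.89 -1.501
v 0.183 0.92 -3.619
v -0.135 0.802 -1.556
v -0.066 0.688 -3.67
v -0.385 0.57 -1.608
v -0.179 0.364 -3.706
v -0.498 0.246 -1.644
v -0.13 0.023 -3.718
v -0.448 -0.095 -1.656
v 0.071 -0.257 -3.703
v -0.248 -0.375 -1.641
v 0.376 -0.412 -3.665
v 0.058 -0.53 -1.602
v 0.717 -0.406 -3.612
v 0.398 -0.524 -1.55
f 1 38 17
f 38 12 41
f 17 41 6
f 38 41 17
f 1 17 13
f 17 6 18
f 13 18 2
f 17 18 13
f 1 13 22
f 13 2 23
f 22 23 8
f 13 23 22
f 1 22 34
f 22 8 37
f 34 37 11
f 22 37 34
f 1 34 38
f 34 11 42
f 38 42 12
f 34 42 38
f 2 18 29
f 18 6 32
f 29 32 10
f 18 32 29
f 6 41 19
f 41 12 40
f 19 40 5
f 41 40 19
f 12 42 39
f 42 11 35
f 39 35 3
f 42 35 39
f 11 37 36
f 37 8 24
f 36 24 7
f 37 24 36
f 8 23 28
f 23 2 25
f 28 25 9
f 23 25 28
f 4 30 16
f 30 10 31
f 16 31 5
f 30 31 16
f 4 16 14
f 16 5 15
f 14 15 3
f 16 15 14
f 4 14 21
f 14 3 20
f 21 20 7
f 14 20 21
f 4 21 26
f 21 7 27
f 26 27 9
f 21 27 26
f 4 26 30
f 26 9 33
f 30 33 10
f 26 33 30
f 5 31 19
f 31 10 32
f 19 32 6
f 31 32 19
f 3 15 39
f 15 5 40
f 39 40 12
f 15 40 39
f 7 20 36
f 20 3 35
f 36 35 11
f 20 35 36
f 9 27 28
f 27 7 24
f 28 24 8
f 27 24 28
f 10 33 29
f 33 9 25
f 29 25 2
f 33 25 29
f 44 43 47
f 44 47 45
f 45 47 48
f 45 48 46
f 47 43 49
f 47 49 48
f 48 49 50
f 48 50 46
f 49 43 51
f 49 51 50
f 50 51 52
f 50 52 46
f 51 43 53
f 51 53 52
f 52 53 54
f 52 54 46
f 53 43 55
f 53 55 54
f 54 55 56
f 54 56 46
f 55 43 57
f 55 57 56
f 56 57 58
f 56 58 46
f 57 43 59
f 57 59 58
f 58 59 60
f 58 60 46
f 59 43 61
f 59 61 60
f 60 61 62
f 60 62 46
f 61 43 63
f 61 63 62
f 62 63 64
f 62 64 46
f 63 43 65
f 63 65 64
f 64 65 66
f 64 66 46
f 65 43 67
f 65 67 66
f 66 67 68
f 66 68 46
f 67 43 69
f 67 69 68
f 68 69 70
f 68 70 46
f 69 43 44
f 69 44 70
f 70 44 45
f 70 45 46



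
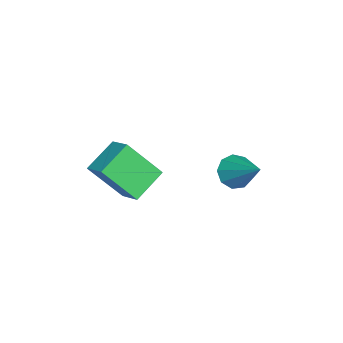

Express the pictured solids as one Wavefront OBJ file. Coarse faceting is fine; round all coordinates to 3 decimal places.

v -0.171 -0.858 -0.073
v -0.064 -2.045 1.355
v 0.575 -0.264 0.365
v 0.682 -1.451 1.793
v 0.838 -1.609 -0.773
v 0.945 -2.796 0.655
v 1.584 -1.015 -0.335
v 1.691 -2.202 1.093
v -1.833 2.053 -1.265
v -1.286 1.977 -1.772
v -0.767 2.987 -0.255
v -1.561 2.399 -1.872
v -1.963 2.659 -1.688
v -2.304 2.636 -1.306
v -2.425 2.34 -0.904
v -2.269 1.91 -0.672
v -1.909 1.547 -0.717
v -1.514 1.421 -1.018
v -1.267 1.591 -1.435
f 2 4 1
f 5 2 1
f 1 4 3
f 3 5 1
f 2 8 4
f 6 2 5
f 6 8 2
f 4 8 3
f 7 5 3
f 3 8 7
f 7 6 5
f 8 6 7
f 10 9 12
f 10 12 11
f 12 9 13
f 12 13 11
f 13 9 14
f 13 14 11
f 14 9 15
f 14 15 11
f 15 9 16
f 15 16 11
f 16 9 17
f 16 17 11
f 17 9 18
f 17 18 11
f 18 9 19
f 18 19 11
f 19 9 10
f 19 10 11



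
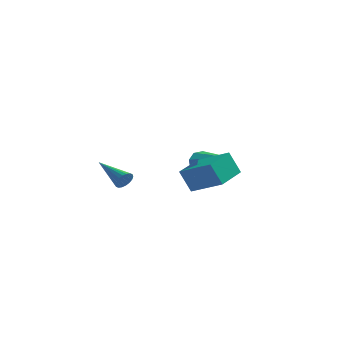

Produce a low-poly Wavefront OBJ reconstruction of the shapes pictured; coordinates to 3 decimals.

v 1.942 2.208 0.368
v 2.521 2.113 -0.455
v 3.198 1.332 1.352
v 2.673 2.649 -0.172
v 2.546 3.016 0.316
v 2.188 3.074 0.824
v 1.736 2.802 1.158
v 1.363 2.302 1.19
v 1.211 1.767 0.907
v 1.339 1.4 0.419
v 1.696 1.341 -0.089
v 2.148 1.614 -0.423
v -0.935 -3.593 1.368
v -0.671 -3.545 1.814
v -2.305 -2.587 2.072
v -0.599 -3.362 1.691
v -0.594 -3.225 1.505
v -0.656 -3.16 1.292
v -0.774 -3.182 1.094
v -0.923 -3.284 0.95
v -1.075 -3.448 0.889
v -1.199 -3.641 0.923
v -1.27 -3.824 1.045
v -1.275 -3.961 1.231
v -1.213 -4.026 1.444
v -1.096 -4.004 1.643
v -0.946 -3.902 1.786
v -0.795 -3.738 1.847
v 2.195 -4.109 1.066
v 1.645 -4.034 2.219
v 2.808 -2.437 1.251
v 2.258 -2.363 2.404
v 3.682 -4.737 1.816
v 3.132 -4.663 2.969
v 4.295 -3.066 2.001
v 3.745 -2.991 3.154
f 2 1 4
f 2 4 3
f 4 1 5
f 4 5 3
f 5 1 6
f 5 6 3
f 6 1 7
f 6 7 3
f 7 1 8
f 7 8 3
f 8 1 9
f 8 9 3
f 9 1 10
f 9 10 3
f 10 1 11
f 10 11 3
f 11 1 12
f 11 12 3
f 12 1 2
f 12 2 3
f 14 13 16
f 14 16 15
f 16 13 17
f 16 17 15
f 17 13 18
f 17 18 15
f 18 13 19
f 18 19 15
f 19 13 20
f 19 20 15
f 20 13 21
f 20 21 15
f 21 13 22
f 21 22 15
f 22 13 23
f 22 23 15
f 23 13 24
f 23 24 15
f 24 13 25
f 24 25 15
f 25 13 26
f 25 26 15
f 26 13 27
f 26 27 15
f 27 13 28
f 27 28 15
f 28 13 14
f 28 14 15
f 30 32 29
f 33 30 29
f 29 32 31
f 31 33 29
f 30 36 32
f 34 30 33
f 34 36 30
f 32 36 31
f 35 33 31
f 31 36 35
f 35 34 33
f 36 34 35



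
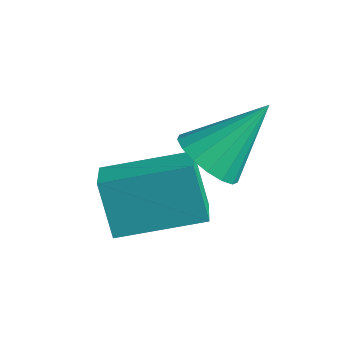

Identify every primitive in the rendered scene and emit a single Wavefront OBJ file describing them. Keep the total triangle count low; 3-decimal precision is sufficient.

v -0.057 -1.334 -1.054
v 0.819 -1.37 -1.297
v 0.397 0.094 0.374
v 0.653 -1.06 -1.554
v 0.323 -0.813 -1.696
v -0.093 -0.685 -1.691
v -0.501 -0.706 -1.541
v -0.808 -0.871 -1.278
v -0.942 -1.142 -0.965
v -0.874 -1.457 -0.672
v -0.618 -1.743 -0.466
v -0.234 -1.936 -0.395
v 0.19 -1.991 -0.475
v 0.558 -1.896 -0.688
v 0.785 -1.672 -0.984
v -1.32 -3.018 -3.257
v -2.012 -2.886 -1.831
v -0.046 -1.284 -2.799
v -0.738 -1.151 -1.374
v -0.562 -3.689 -2.826
v -1.254 -3.556 -1.401
v 0.712 -1.954 -2.369
v 0.02 -1.822 -0.943
f 2 1 4
f 2 4 3
f 4 1 5
f 4 5 3
f 5 1 6
f 5 6 3
f 6 1 7
f 6 7 3
f 7 1 8
f 7 8 3
f 8 1 9
f 8 9 3
f 9 1 10
f 9 10 3
f 10 1 11
f 10 11 3
f 11 1 12
f 11 12 3
f 12 1 13
f 12 13 3
f 13 1 14
f 13 14 3
f 14 1 15
f 14 15 3
f 15 1 2
f 15 2 3
f 17 19 16
f 20 17 16
f 16 19 18
f 18 20 16
f 17 23 19
f 21 17 20
f 21 23 17
f 19 23 18
f 22 20 18
f 18 23 22
f 22 21 20
f 23 21 22



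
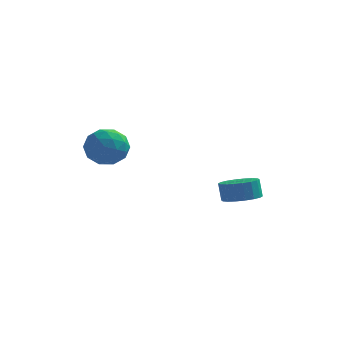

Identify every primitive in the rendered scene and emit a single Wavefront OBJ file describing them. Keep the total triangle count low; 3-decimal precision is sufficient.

v -2.649 -2.341 3.903
v -1.876 -1.771 3.451
v -1.544 -3.629 4.169
v -0.771 -3.059 3.717
v -1.165 -2.766 4.658
v -1.848 -1.97 4.494
v -1.572 -3.43 3.126
v -2.255 -2.634 2.962
v -1.21 -2.444 2.971
v -0.959 -2.034 3.917
v -2.461 -3.366 3.703
v -2.21 -2.956 4.649
v -2.36 -1.943 3.654
v -1.06 -3.457 3.966
v -1.292 -3.285 4.52
v -0.838 -2.95 4.254
v -2.343 -2.059 4.267
v -1.889 -1.724 4.001
v -1.471 -2.309 4.71
v -1.531 -3.676 3.619
v -1.077 -3.341 3.353
v -2.582 -2.45 3.366
v -2.128 -2.115 3.1
v -1.949 -3.091 2.91
v -1.513 -2.003 3.106
v -0.864 -2.761 3.262
v -1.335 -2.979 2.915
v -1.736 -2.511 2.818
v -1.366 -1.762 3.662
v -0.716 -2.52 3.818
v -0.948 -2.347 4.372
v -1.35 -1.879 4.275
v -0.974 -2.158 3.38
v -2.704 -2.88 3.802
v -2.054 -3.638 3.958
v -2.07 -3.521 3.345
v -2.472 -3.053 3.248
v -2.556 -2.639 4.358
v -1.907 -3.397 4.514
v -1.684 -2.889 4.802
v -2.085 -2.421 4.705
v -2.446 -3.242 4.24
v 3.199 2.61 -0.92
v 4.122 2.775 -0.768
v 3.925 2.974 0.213
v 3.001 2.81 0.06
v 3.975 3.156 -0.875
v 3.778 3.355 0.106
v 3.674 3.43 -0.991
v 3.477 3.629 -0.01
v 3.279 3.541 -1.093
v 3.082 3.74 -0.112
v 2.868 3.468 -1.161
v 2.671 3.667 -0.18
v 2.523 3.225 -1.181
v 2.326 3.424 -0.2
v 2.311 2.86 -1.15
v 2.114 3.06 -0.169
v 2.275 2.446 -1.073
v 2.078 2.645 -0.092
v 2.422 2.065 -0.966
v 2.225 2.264 0.015
v 2.723 1.791 -0.85
v 2.526 1.99 0.131
v 3.118 1.68 -0.748
v 2.921 1.879 0.233
v 3.529 1.753 -0.68
v 3.332 1.952 0.301
v 3.874 1.996 -0.66
v 3.677 2.195 0.321
v 4.086 2.36 -0.691
v 3.889 2.56 0.29
f 1 38 17
f 38 12 41
f 17 41 6
f 38 41 17
f 1 17 13
f 17 6 18
f 13 18 2
f 17 18 13
f 1 13 22
f 13 2 23
f 22 23 8
f 13 23 22
f 1 22 34
f 22 8 37
f 34 37 11
f 22 37 34
f 1 34 38
f 34 11 42
f 38 42 12
f 34 42 38
f 2 18 29
f 18 6 32
f 29 32 10
f 18 32 29
f 6 41 19
f 41 12 40
f 19 40 5
f 41 40 19
f 12 42 39
f 42 11 35
f 39 35 3
f 42 35 39
f 11 37 36
f 37 8 24
f 36 24 7
f 37 24 36
f 8 23 28
f 23 2 25
f 28 25 9
f 23 25 28
f 4 30 16
f 30 10 31
f 16 31 5
f 30 31 16
f 4 16 14
f 16 5 15
f 14 15 3
f 16 15 14
f 4 14 21
f 14 3 20
f 21 20 7
f 14 20 21
f 4 21 26
f 21 7 27
f 26 27 9
f 21 27 26
f 4 26 30
f 26 9 33
f 30 33 10
f 26 33 30
f 5 31 19
f 31 10 32
f 19 32 6
f 31 32 19
f 3 15 39
f 15 5 40
f 39 40 12
f 15 40 39
f 7 20 36
f 20 3 35
f 36 35 11
f 20 35 36
f 9 27 28
f 27 7 24
f 28 24 8
f 27 24 28
f 10 33 29
f 33 9 25
f 29 25 2
f 33 25 29
f 44 43 47
f 44 47 45
f 45 47 48
f 45 48 46
f 47 43 49
f 47 49 48
f 48 49 50
f 48 50 46
f 49 43 51
f 49 51 50
f 50 51 52
f 50 52 46
f 51 43 53
f 51 53 52
f 52 53 54
f 52 54 46
f 53 43 55
f 53 55 54
f 54 55 56
f 54 56 46
f 55 43 57
f 55 57 56
f 56 57 58
f 56 58 46
f 57 43 59
f 57 59 58
f 58 59 60
f 58 60 46
f 59 43 61
f 59 61 60
f 60 61 62
f 60 62 46
f 61 43 63
f 61 63 62
f 62 63 64
f 62 64 46
f 63 43 65
f 63 65 64
f 64 65 66
f 64 66 46
f 65 43 67
f 65 67 66
f 66 67 68
f 66 68 46
f 67 43 69
f 67 69 68
f 68 69 70
f 68 70 46
f 69 43 71
f 69 71 70
f 70 71 72
f 70 72 46
f 71 43 44
f 71 44 72
f 72 44 45
f 72 45 46



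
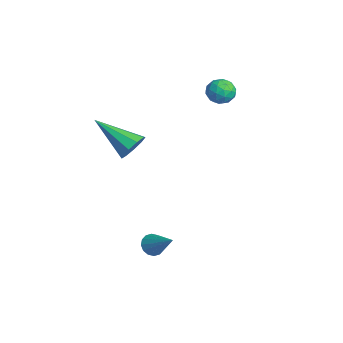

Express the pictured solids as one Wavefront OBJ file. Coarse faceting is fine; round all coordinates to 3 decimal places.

v 1.677 -1.957 -3.943
v 2.066 -2.264 -4.223
v 2.823 -1.403 -2.957
v 2.06 -2.004 -4.362
v 1.951 -1.731 -4.388
v 1.768 -1.518 -4.295
v 1.561 -1.423 -4.108
v 1.385 -1.471 -3.876
v 1.287 -1.649 -3.662
v 1.294 -1.91 -3.523
v 1.403 -2.183 -3.497
v 1.585 -2.395 -3.59
v 1.792 -2.49 -3.778
v 1.968 -2.442 -4.009
v -3.948 3.076 1.697
v -3.547 2.875 1.127
v -3.653 2.085 2.253
v -3.252 1.884 1.683
v -3.042 2.443 2.095
v -3.225 3.056 1.751
v -3.975 1.904 1.629
v -4.158 2.517 1.285
v -3.564 2.151 1.085
v -2.988 2.484 1.372
v -4.212 2.476 2.008
v -3.636 2.809 2.295
v -3.773 3.062 1.363
v -3.427 1.898 2.017
v -3.303 2.226 2.259
v -3.068 2.108 1.924
v -3.584 3.169 1.73
v -3.348 3.051 1.395
v -3.051 2.797 1.964
v -3.852 1.909 1.985
v -3.616 1.791 1.65
v -4.132 2.852 1.456
v -3.897 2.734 1.121
v -4.149 2.163 1.416
v -3.548 2.519 1.003
v -3.375 1.936 1.33
v -3.8 1.948 1.298
v -3.907 2.308 1.096
v -3.209 2.714 1.172
v -3.036 2.132 1.499
v -2.912 2.461 1.741
v -3.019 2.821 1.539
v -3.219 2.289 1.147
v -4.164 2.828 1.881
v -3.991 2.246 2.208
v -4.181 2.139 1.841
v -4.288 2.499 1.639
v -3.825 3.024 2.05
v -3.652 2.441 2.377
v -3.293 2.652 2.284
v -3.4 3.012 2.082
v -3.981 2.671 2.233
v 0.559 -2.466 1.418
v 1.009 -2.42 2.003
v -0.739 -3.794 2.522
v 0.657 -2.056 2.026
v 0.259 -1.885 1.765
v 0.001 -1.986 1.341
v 0.004 -2.311 0.953
v 0.266 -2.709 0.783
v 0.665 -2.993 0.909
v 1.014 -3.031 1.274
v 1.15 -2.804 1.706
f 2 1 4
f 2 4 3
f 4 1 5
f 4 5 3
f 5 1 6
f 5 6 3
f 6 1 7
f 6 7 3
f 7 1 8
f 7 8 3
f 8 1 9
f 8 9 3
f 9 1 10
f 9 10 3
f 10 1 11
f 10 11 3
f 11 1 12
f 11 12 3
f 12 1 13
f 12 13 3
f 13 1 14
f 13 14 3
f 14 1 2
f 14 2 3
f 15 52 31
f 52 26 55
f 31 55 20
f 52 55 31
f 15 31 27
f 31 20 32
f 27 32 16
f 31 32 27
f 15 27 36
f 27 16 37
f 36 37 22
f 27 37 36
f 15 36 48
f 36 22 51
f 48 51 25
f 36 51 48
f 15 48 52
f 48 25 56
f 52 56 26
f 48 56 52
f 16 32 43
f 32 20 46
f 43 46 24
f 32 46 43
f 20 55 33
f 55 26 54
f 33 54 19
f 55 54 33
f 26 56 53
f 56 25 49
f 53 49 17
f 56 49 53
f 25 51 50
f 51 22 38
f 50 38 21
f 51 38 50
f 22 37 42
f 37 16 39
f 42 39 23
f 37 39 42
f 18 44 30
f 44 24 45
f 30 45 19
f 44 45 30
f 18 30 28
f 30 19 29
f 28 29 17
f 30 29 28
f 18 28 35
f 28 17 34
f 35 34 21
f 28 34 35
f 18 35 40
f 35 21 41
f 40 41 23
f 35 41 40
f 18 40 44
f 40 23 47
f 44 47 24
f 40 47 44
f 19 45 33
f 45 24 46
f 33 46 20
f 45 46 33
f 17 29 53
f 29 19 54
f 53 54 26
f 29 54 53
f 21 34 50
f 34 17 49
f 50 49 25
f 34 49 50
f 23 41 42
f 41 21 38
f 42 38 22
f 41 38 42
f 24 47 43
f 47 23 39
f 43 39 16
f 47 39 43
f 58 57 60
f 58 60 59
f 60 57 61
f 60 61 59
f 61 57 62
f 61 62 59
f 62 57 63
f 62 63 59
f 63 57 64
f 63 64 59
f 64 57 65
f 64 65 59
f 65 57 66
f 65 66 59
f 66 57 67
f 66 67 59
f 67 57 58
f 67 58 59



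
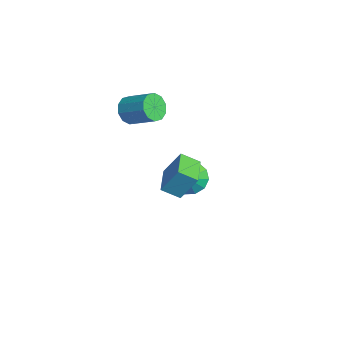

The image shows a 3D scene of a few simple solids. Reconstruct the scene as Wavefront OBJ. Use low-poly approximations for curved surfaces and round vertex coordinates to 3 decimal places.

v 1.807 -1.246 0.155
v 1.531 -2.166 0.731
v 2.149 -0.459 1.577
v 1.872 -1.379 2.152
v 3.408 -1.781 0.068
v 3.131 -2.701 0.643
v 3.749 -0.994 1.489
v 3.473 -1.914 2.065
v -2.845 0.213 -3.526
v -2.154 0.413 -4.344
v -1.855 -0.133 -2.774
v -2.208 0.938 -4.031
v -2.465 1.234 -3.558
v -2.842 1.205 -3.074
v -3.22 0.861 -2.733
v -3.479 0.311 -2.644
v -3.537 -0.27 -2.835
v -3.375 -0.698 -3.245
v -3.045 -0.836 -3.744
v -2.651 -0.642 -4.174
v -2.319 -0.176 -4.398
v -2.749 -2.899 2.412
v -2.15 -3.034 1.781
v -1.052 -1.975 2.598
v -1.651 -1.841 3.228
v -2.454 -2.606 1.636
v -1.356 -1.548 2.453
v -2.87 -2.291 1.787
v -1.772 -1.233 2.604
v -3.241 -2.208 2.177
v -2.142 -1.15 2.994
v -3.423 -2.389 2.656
v -2.325 -1.331 3.473
v -3.348 -2.765 3.042
v -2.25 -1.706 3.859
v -3.044 -3.192 3.187
v -1.946 -2.134 4.004
v -2.628 -3.507 3.036
v -1.53 -2.449 3.853
v -2.258 -3.59 2.646
v -1.159 -2.532 3.463
v -2.075 -3.409 2.167
v -0.977 -2.351 2.984
f 2 4 1
f 5 2 1
f 1 4 3
f 3 5 1
f 2 8 4
f 6 2 5
f 6 8 2
f 4 8 3
f 7 5 3
f 3 8 7
f 7 6 5
f 8 6 7
f 10 9 12
f 10 12 11
f 12 9 13
f 12 13 11
f 13 9 14
f 13 14 11
f 14 9 15
f 14 15 11
f 15 9 16
f 15 16 11
f 16 9 17
f 16 17 11
f 17 9 18
f 17 18 11
f 18 9 19
f 18 19 11
f 19 9 20
f 19 20 11
f 20 9 21
f 20 21 11
f 21 9 10
f 21 10 11
f 23 22 26
f 23 26 24
f 24 26 27
f 24 27 25
f 26 22 28
f 26 28 27
f 27 28 29
f 27 29 25
f 28 22 30
f 28 30 29
f 29 30 31
f 29 31 25
f 30 22 32
f 30 32 31
f 31 32 33
f 31 33 25
f 32 22 34
f 32 34 33
f 33 34 35
f 33 35 25
f 34 22 36
f 34 36 35
f 35 36 37
f 35 37 25
f 36 22 38
f 36 38 37
f 37 38 39
f 37 39 25
f 38 22 40
f 38 40 39
f 39 40 41
f 39 41 25
f 40 22 42
f 40 42 41
f 41 42 43
f 41 43 25
f 42 22 23
f 42 23 43
f 43 23 24
f 43 24 25



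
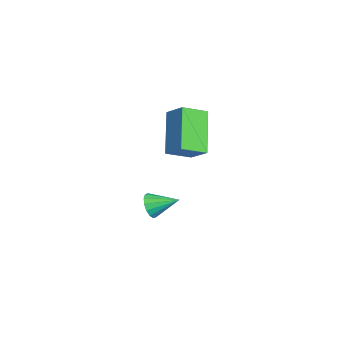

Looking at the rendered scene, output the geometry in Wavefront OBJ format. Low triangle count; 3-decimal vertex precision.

v 1.179 -1.126 0.254
v -0.161 -1.038 1.556
v 0.811 -0.211 -0.187
v -0.528 -0.122 1.115
v 1.788 -0.598 0.845
v 0.449 -0.509 2.147
v 1.421 0.318 0.404
v 0.081 0.406 1.706
v -0.057 -1.622 -3.232
v 0.343 -1.541 -3.63
v 0.177 -0.598 -2.788
v 0.096 -1.433 -3.748
v -0.193 -1.376 -3.728
v -0.445 -1.384 -3.575
v -0.594 -1.457 -3.33
v -0.598 -1.573 -3.059
v -0.457 -1.703 -2.834
v -0.209 -1.811 -2.716
v 0.08 -1.868 -2.736
v 0.332 -1.859 -2.889
v 0.48 -1.787 -3.134
v 0.484 -1.67 -3.405
f 2 4 1
f 5 2 1
f 1 4 3
f 3 5 1
f 2 8 4
f 6 2 5
f 6 8 2
f 4 8 3
f 7 5 3
f 3 8 7
f 7 6 5
f 8 6 7
f 10 9 12
f 10 12 11
f 12 9 13
f 12 13 11
f 13 9 14
f 13 14 11
f 14 9 15
f 14 15 11
f 15 9 16
f 15 16 11
f 16 9 17
f 16 17 11
f 17 9 18
f 17 18 11
f 18 9 19
f 18 19 11
f 19 9 20
f 19 20 11
f 20 9 21
f 20 21 11
f 21 9 22
f 21 22 11
f 22 9 10
f 22 10 11



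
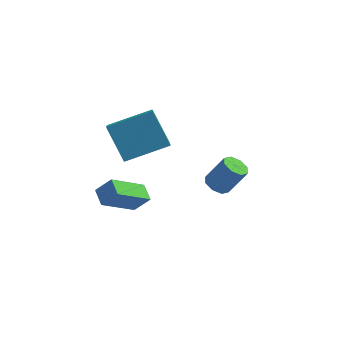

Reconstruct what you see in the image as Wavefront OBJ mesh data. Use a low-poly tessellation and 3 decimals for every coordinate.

v 1.015 -2.42 -1.14
v 1.51 -2.505 -1.431
v 2.219 -2.346 -0.27
v 1.725 -2.26 0.02
v 1.392 -2.077 -1.418
v 2.102 -1.918 -0.257
v 1.054 -1.85 -1.242
v 1.764 -1.691 -0.081
v 0.693 -1.956 -1.007
v 1.403 -1.797 0.154
v 0.521 -2.334 -0.85
v 1.23 -2.175 0.311
v 0.638 -2.762 -0.863
v 1.348 -2.603 0.298
v 0.976 -2.989 -1.039
v 1.686 -2.83 0.122
v 1.337 -2.883 -1.274
v 2.047 -2.724 -0.113
v -4.207 -0.278 -0.299
v -2.529 0.675 0.363
v -4.56 0.865 -1.046
v -2.882 1.817 -0.384
v -3.258 -0.937 -1.756
v -1.58 0.015 -1.094
v -3.611 0.205 -2.503
v -1.933 1.158 -1.841
v -3.112 -0.945 -3.839
v -4.087 -2.21 -2.756
v -2.456 -0.835 -3.12
v -3.431 -2.1 -2.036
v -2.649 -1.58 -4.164
v -3.624 -2.845 -3.08
v -1.993 -1.47 -3.444
v -2.968 -2.735 -2.361
f 2 1 5
f 2 5 3
f 3 5 6
f 3 6 4
f 5 1 7
f 5 7 6
f 6 7 8
f 6 8 4
f 7 1 9
f 7 9 8
f 8 9 10
f 8 10 4
f 9 1 11
f 9 11 10
f 10 11 12
f 10 12 4
f 11 1 13
f 11 13 12
f 12 13 14
f 12 14 4
f 13 1 15
f 13 15 14
f 14 15 16
f 14 16 4
f 15 1 17
f 15 17 16
f 16 17 18
f 16 18 4
f 17 1 2
f 17 2 18
f 18 2 3
f 18 3 4
f 20 22 19
f 23 20 19
f 19 22 21
f 21 23 19
f 20 26 22
f 24 20 23
f 24 26 20
f 22 26 21
f 25 23 21
f 21 26 25
f 25 24 23
f 26 24 25
f 28 30 27
f 31 28 27
f 27 30 29
f 29 31 27
f 28 34 30
f 32 28 31
f 32 34 28
f 30 34 29
f 33 31 29
f 29 34 33
f 33 32 31
f 34 32 33



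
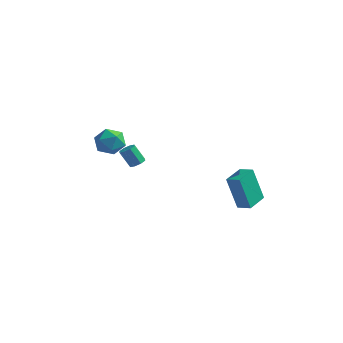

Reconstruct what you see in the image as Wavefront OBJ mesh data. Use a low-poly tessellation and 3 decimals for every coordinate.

v -4.328 -0.796 0.861
v -3.551 -0.245 1.081
v -3.909 -1.835 1.979
v -3.132 -1.284 2.199
v -4.032 -0.964 2.406
v -4.291 -0.322 1.716
v -3.169 -1.758 1.344
v -3.428 -1.116 0.654
v -2.834 -0.84 1.38
v -3.368 -0.349 2.036
v -4.092 -1.731 1.024
v -4.626 -1.24 1.68
v 3.61 0.215 -2.123
v 3.003 0.026 -0.017
v 3.673 1.596 -1.981
v 3.065 1.408 0.125
v 4.455 0.152 -1.885
v 3.847 -0.036 0.221
v 4.517 1.534 -1.743
v 3.91 1.345 0.363
v -2.593 -0.02 -0.332
v -2.173 0.094 -0.066
v -2.787 -0.026 0.957
v -3.207 -0.14 0.692
v -2.383 0.411 -0.155
v -2.998 0.29 0.868
v -2.717 0.475 -0.348
v -3.331 0.354 0.676
v -2.977 0.249 -0.531
v -3.592 0.129 0.493
v -3.013 -0.134 -0.597
v -3.627 -0.254 0.426
v -2.802 -0.45 -0.508
v -3.417 -0.571 0.515
v -2.469 -0.514 -0.316
v -3.083 -0.635 0.708
v -2.208 -0.289 -0.133
v -2.823 -0.409 0.891
f 1 12 6
f 1 6 2
f 1 2 8
f 1 8 11
f 1 11 12
f 2 6 10
f 6 12 5
f 12 11 3
f 11 8 7
f 8 2 9
f 4 10 5
f 4 5 3
f 4 3 7
f 4 7 9
f 4 9 10
f 5 10 6
f 3 5 12
f 7 3 11
f 9 7 8
f 10 9 2
f 14 16 13
f 17 14 13
f 13 16 15
f 15 17 13
f 14 20 16
f 18 14 17
f 18 20 14
f 16 20 15
f 19 17 15
f 15 20 19
f 19 18 17
f 20 18 19
f 22 21 25
f 22 25 23
f 23 25 26
f 23 26 24
f 25 21 27
f 25 27 26
f 26 27 28
f 26 28 24
f 27 21 29
f 27 29 28
f 28 29 30
f 28 30 24
f 29 21 31
f 29 31 30
f 30 31 32
f 30 32 24
f 31 21 33
f 31 33 32
f 32 33 34
f 32 34 24
f 33 21 35
f 33 35 34
f 34 35 36
f 34 36 24
f 35 21 37
f 35 37 36
f 36 37 38
f 36 38 24
f 37 21 22
f 37 22 38
f 38 22 23
f 38 23 24



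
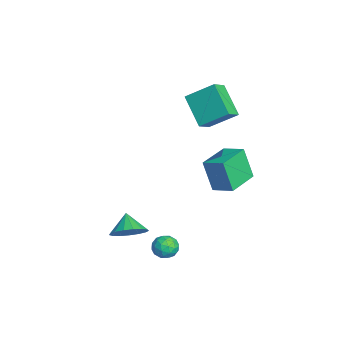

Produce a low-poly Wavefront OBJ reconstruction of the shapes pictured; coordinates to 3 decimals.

v 3.369 -1.676 -1.826
v 3.891 -1.052 -1.211
v 2.471 -1.764 -0.974
v 3.612 -0.75 -1.474
v 3.277 -0.66 -1.818
v 2.963 -0.803 -2.163
v 2.742 -1.146 -2.432
v 2.665 -1.611 -2.561
v 2.749 -2.09 -2.522
v 2.975 -2.475 -2.323
v 3.291 -2.676 -2.011
v 3.625 -2.649 -1.656
v 3.9 -2.399 -1.34
v 4.054 -1.983 -1.135
v 4.05 -1.497 -1.088
v 3.743 2.515 1.421
v 3.355 2.046 3.221
v 2.253 3.727 1.416
v 1.865 3.258 3.215
v 4.495 3.442 1.825
v 4.107 2.973 3.624
v 3.005 4.654 1.819
v 2.617 4.185 3.619
v 3.708 0.818 -2.638
v 4.189 0.55 -3.158
v 3.571 -0.31 -2.182
v 4.052 -0.578 -2.702
v 4.305 -0.131 -2.146
v 4.39 0.566 -2.428
v 3.37 -0.326 -2.912
v 3.455 0.371 -3.194
v 3.98 -0.158 -3.327
v 4.558 -0.037 -2.854
v 3.202 0.277 -2.486
v 3.78 0.398 -2.013
v 3.961 0.783 -2.938
v 3.799 -0.543 -2.402
v 3.948 -0.28 -2.075
v 4.231 -0.438 -2.381
v 4.079 0.793 -2.509
v 4.362 0.635 -2.814
v 4.43 0.235 -2.22
v 3.398 -0.395 -2.526
v 3.681 -0.553 -2.831
v 3.529 0.678 -2.959
v 3.812 0.52 -3.265
v 3.33 0.005 -3.12
v 4.121 0.21 -3.343
v 4.04 -0.454 -3.075
v 3.639 -0.306 -3.198
v 3.689 0.104 -3.364
v 4.46 0.281 -3.064
v 4.38 -0.383 -2.797
v 4.529 -0.12 -2.47
v 4.579 0.29 -2.636
v 4.337 -0.135 -3.164
v 3.38 0.623 -2.543
v 3.3 -0.041 -2.276
v 3.181 -0.05 -2.704
v 3.231 0.36 -2.87
v 3.72 0.694 -2.265
v 3.639 0.03 -1.997
v 4.071 0.136 -1.976
v 4.121 0.546 -2.142
v 3.423 0.375 -2.176
v -3.332 1.761 3.972
v -2.941 3.276 5.085
v -4.107 2.385 3.395
v -3.716 3.9 4.508
v -1.804 2.38 2.592
v -1.413 3.895 3.705
v -2.579 3.004 2.015
v -2.188 4.519 3.128
f 2 1 4
f 2 4 3
f 4 1 5
f 4 5 3
f 5 1 6
f 5 6 3
f 6 1 7
f 6 7 3
f 7 1 8
f 7 8 3
f 8 1 9
f 8 9 3
f 9 1 10
f 9 10 3
f 10 1 11
f 10 11 3
f 11 1 12
f 11 12 3
f 12 1 13
f 12 13 3
f 13 1 14
f 13 14 3
f 14 1 15
f 14 15 3
f 15 1 2
f 15 2 3
f 17 19 16
f 20 17 16
f 16 19 18
f 18 20 16
f 17 23 19
f 21 17 20
f 21 23 17
f 19 23 18
f 22 20 18
f 18 23 22
f 22 21 20
f 23 21 22
f 24 61 40
f 61 35 64
f 40 64 29
f 61 64 40
f 24 40 36
f 40 29 41
f 36 41 25
f 40 41 36
f 24 36 45
f 36 25 46
f 45 46 31
f 36 46 45
f 24 45 57
f 45 31 60
f 57 60 34
f 45 60 57
f 24 57 61
f 57 34 65
f 61 65 35
f 57 65 61
f 25 41 52
f 41 29 55
f 52 55 33
f 41 55 52
f 29 64 42
f 64 35 63
f 42 63 28
f 64 63 42
f 35 65 62
f 65 34 58
f 62 58 26
f 65 58 62
f 34 60 59
f 60 31 47
f 59 47 30
f 60 47 59
f 31 46 51
f 46 25 48
f 51 48 32
f 46 48 51
f 27 53 39
f 53 33 54
f 39 54 28
f 53 54 39
f 27 39 37
f 39 28 38
f 37 38 26
f 39 38 37
f 27 37 44
f 37 26 43
f 44 43 30
f 37 43 44
f 27 44 49
f 44 30 50
f 49 50 32
f 44 50 49
f 27 49 53
f 49 32 56
f 53 56 33
f 49 56 53
f 28 54 42
f 54 33 55
f 42 55 29
f 54 55 42
f 26 38 62
f 38 28 63
f 62 63 35
f 38 63 62
f 30 43 59
f 43 26 58
f 59 58 34
f 43 58 59
f 32 50 51
f 50 30 47
f 51 47 31
f 50 47 51
f 33 56 52
f 56 32 48
f 52 48 25
f 56 48 52
f 67 69 66
f 70 67 66
f 66 69 68
f 68 70 66
f 67 73 69
f 71 67 70
f 71 73 67
f 69 73 68
f 72 70 68
f 68 73 72
f 72 71 70
f 73 71 72



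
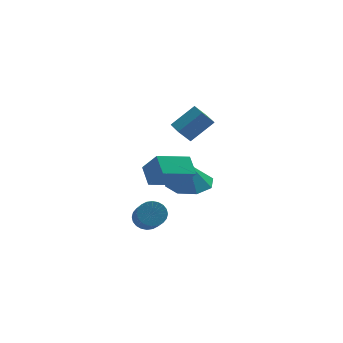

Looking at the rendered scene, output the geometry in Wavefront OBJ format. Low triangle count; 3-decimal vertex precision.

v -0.627 1.204 -0.097
v 0.488 1.436 0.848
v -0.762 2.231 -0.191
v 0.353 2.463 0.754
v -0.073 1.217 -0.754
v 1.042 1.449 0.191
v -0.208 2.244 -0.848
v 0.907 2.476 0.097
v -2.406 -4.679 0.912
v -2.507 -3.839 1.463
v -2.911 -4.126 -0.025
v -3.012 -3.285 0.526
v -0.928 -4.175 0.414
v -1.029 -3.334 0.965
v -1.433 -3.621 -0.523
v -1.534 -2.781 0.028
v -2.743 -2.828 -2.834
v -2.116 -2.7 -2.719
v -2.071 -3.685 -1.871
v -2.697 -3.812 -1.986
v -2.229 -2.555 -2.544
v -2.184 -3.54 -1.697
v -2.42 -2.451 -2.413
v -2.375 -3.436 -1.566
v -2.66 -2.405 -2.347
v -2.615 -3.39 -1.499
v -2.913 -2.423 -2.354
v -2.868 -3.408 -1.507
v -3.14 -2.503 -2.435
v -3.095 -3.488 -1.588
v -3.306 -2.632 -2.576
v -3.261 -3.617 -1.729
v -3.387 -2.791 -2.757
v -3.342 -3.776 -1.909
v -3.369 -2.955 -2.949
v -3.324 -3.94 -2.101
v -3.256 -3.1 -3.123
v -3.211 -4.085 -2.276
v -3.065 -3.204 -3.254
v -3.02 -4.189 -2.407
v -2.825 -3.25 -3.321
v -2.78 -4.235 -2.473
v -2.572 -3.232 -3.313
v -2.527 -4.217 -2.466
v -2.345 -3.152 -3.232
v -2.3 -4.137 -2.385
v -2.179 -3.023 -3.091
v -2.134 -4.008 -2.244
v -2.098 -2.864 -2.911
v -2.053 -3.849 -2.063
v -0.567 -0.937 -2.061
v 0.507 -0.832 -2.01
v -0.613 -1.063 -0.839
v 0.115 -0.107 -1.95
v -0.677 0.132 -1.956
v -1.404 -0.256 -2.023
v -1.64 -1.043 -2.113
v -1.248 -1.768 -2.173
v -0.456 -2.006 -2.167
v 0.27 -1.619 -2.099
f 2 4 1
f 5 2 1
f 1 4 3
f 3 5 1
f 2 8 4
f 6 2 5
f 6 8 2
f 4 8 3
f 7 5 3
f 3 8 7
f 7 6 5
f 8 6 7
f 10 12 9
f 13 10 9
f 9 12 11
f 11 13 9
f 10 16 12
f 14 10 13
f 14 16 10
f 12 16 11
f 15 13 11
f 11 16 15
f 15 14 13
f 16 14 15
f 18 17 21
f 18 21 19
f 19 21 22
f 19 22 20
f 21 17 23
f 21 23 22
f 22 23 24
f 22 24 20
f 23 17 25
f 23 25 24
f 24 25 26
f 24 26 20
f 25 17 27
f 25 27 26
f 26 27 28
f 26 28 20
f 27 17 29
f 27 29 28
f 28 29 30
f 28 30 20
f 29 17 31
f 29 31 30
f 30 31 32
f 30 32 20
f 31 17 33
f 31 33 32
f 32 33 34
f 32 34 20
f 33 17 35
f 33 35 34
f 34 35 36
f 34 36 20
f 35 17 37
f 35 37 36
f 36 37 38
f 36 38 20
f 37 17 39
f 37 39 38
f 38 39 40
f 38 40 20
f 39 17 41
f 39 41 40
f 40 41 42
f 40 42 20
f 41 17 43
f 41 43 42
f 42 43 44
f 42 44 20
f 43 17 45
f 43 45 44
f 44 45 46
f 44 46 20
f 45 17 47
f 45 47 46
f 46 47 48
f 46 48 20
f 47 17 49
f 47 49 48
f 48 49 50
f 48 50 20
f 49 17 18
f 49 18 50
f 50 18 19
f 50 19 20
f 52 51 54
f 52 54 53
f 54 51 55
f 54 55 53
f 55 51 56
f 55 56 53
f 56 51 57
f 56 57 53
f 57 51 58
f 57 58 53
f 58 51 59
f 58 59 53
f 59 51 60
f 59 60 53
f 60 51 52
f 60 52 53



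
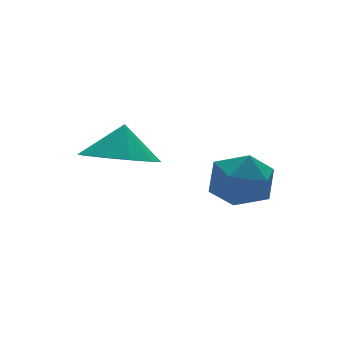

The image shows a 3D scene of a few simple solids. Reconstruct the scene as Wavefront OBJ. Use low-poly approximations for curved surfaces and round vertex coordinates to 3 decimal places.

v 0.338 2.836 1.659
v 1.071 3.511 1.218
v 0.662 3.164 2.701
v 0.494 3.85 1.291
v -0.143 3.802 1.505
v -0.597 3.385 1.777
v -0.693 2.758 2.004
v -0.396 2.161 2.099
v 0.182 1.822 2.026
v 0.819 1.87 1.813
v 1.272 2.288 1.541
v 1.369 2.914 1.313
v 2.471 1.514 0.958
v 3.121 1.371 1.675
v 2.319 -0.051 0.785
v 2.969 -0.194 1.502
v 2.087 0.174 1.707
v 2.18 1.142 1.815
v 3.26 0.178 0.645
v 3.353 1.146 0.753
v 3.608 0.546 1.482
v 2.883 0.543 2.138
v 2.557 0.777 0.322
v 1.832 0.774 0.978
f 2 1 4
f 2 4 3
f 4 1 5
f 4 5 3
f 5 1 6
f 5 6 3
f 6 1 7
f 6 7 3
f 7 1 8
f 7 8 3
f 8 1 9
f 8 9 3
f 9 1 10
f 9 10 3
f 10 1 11
f 10 11 3
f 11 1 12
f 11 12 3
f 12 1 2
f 12 2 3
f 13 24 18
f 13 18 14
f 13 14 20
f 13 20 23
f 13 23 24
f 14 18 22
f 18 24 17
f 24 23 15
f 23 20 19
f 20 14 21
f 16 22 17
f 16 17 15
f 16 15 19
f 16 19 21
f 16 21 22
f 17 22 18
f 15 17 24
f 19 15 23
f 21 19 20
f 22 21 14



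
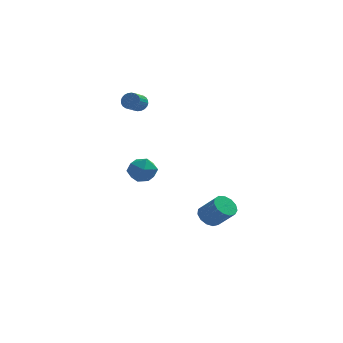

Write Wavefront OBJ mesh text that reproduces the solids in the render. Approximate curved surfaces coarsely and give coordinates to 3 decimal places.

v -0.933 -1.47 1.227
v 0.028 -1.368 0.935
v -1.048 -2.852 0.365
v -0.087 -2.75 0.073
v -0.302 -2.964 1.036
v -0.231 -2.11 1.569
v -0.789 -2.11 -0.269
v -0.718 -1.256 0.264
v 0.117 -1.763 0.011
v 0.418 -2.291 0.817
v -1.438 -1.929 0.483
v -1.137 -2.457 1.289
v 3.019 1.597 -4.543
v 3.58 2.221 -4.733
v 4.621 1.647 -3.547
v 4.061 1.023 -3.357
v 3.287 2.4 -4.391
v 4.329 1.826 -3.204
v 2.91 2.324 -4.096
v 3.952 1.749 -2.91
v 2.568 2.017 -3.944
v 3.609 1.443 -2.757
v 2.368 1.577 -3.982
v 3.41 1.003 -2.795
v 2.376 1.143 -4.198
v 3.417 0.569 -3.011
v 2.587 0.854 -4.524
v 3.629 0.28 -3.337
v 2.936 0.8 -4.856
v 3.978 0.226 -3.669
v 3.311 1 -5.089
v 4.353 0.426 -3.902
v 3.594 1.389 -5.148
v 4.635 0.815 -3.962
v 3.694 1.844 -5.016
v 4.735 1.27 -3.829
v -1.498 4.262 3.649
v -0.931 4.182 3.935
v -1.315 3.258 4.438
v -1.882 3.338 4.151
v -1.051 4.323 4.103
v -1.435 3.399 4.605
v -1.239 4.455 4.201
v -1.623 3.531 4.704
v -1.466 4.557 4.216
v -1.85 3.633 4.718
v -1.698 4.615 4.144
v -2.083 3.691 4.646
v -1.9 4.618 3.996
v -2.284 3.694 4.499
v -2.04 4.568 3.796
v -2.425 3.644 4.299
v -2.098 4.471 3.573
v -2.482 3.547 4.076
v -2.065 4.342 3.362
v -2.449 3.418 3.865
v -1.945 4.201 3.195
v -2.329 3.277 3.697
v -1.757 4.069 3.096
v -2.141 3.145 3.599
v -1.53 3.967 3.082
v -1.914 3.043 3.584
v -1.297 3.909 3.154
v -1.682 2.985 3.656
v -1.096 3.906 3.301
v -1.48 2.982 3.804
v -0.955 3.956 3.501
v -1.34 3.032 4.004
v -0.898 4.053 3.724
v -1.282 3.129 4.227
f 1 12 6
f 1 6 2
f 1 2 8
f 1 8 11
f 1 11 12
f 2 6 10
f 6 12 5
f 12 11 3
f 11 8 7
f 8 2 9
f 4 10 5
f 4 5 3
f 4 3 7
f 4 7 9
f 4 9 10
f 5 10 6
f 3 5 12
f 7 3 11
f 9 7 8
f 10 9 2
f 14 13 17
f 14 17 15
f 15 17 18
f 15 18 16
f 17 13 19
f 17 19 18
f 18 19 20
f 18 20 16
f 19 13 21
f 19 21 20
f 20 21 22
f 20 22 16
f 21 13 23
f 21 23 22
f 22 23 24
f 22 24 16
f 23 13 25
f 23 25 24
f 24 25 26
f 24 26 16
f 25 13 27
f 25 27 26
f 26 27 28
f 26 28 16
f 27 13 29
f 27 29 28
f 28 29 30
f 28 30 16
f 29 13 31
f 29 31 30
f 30 31 32
f 30 32 16
f 31 13 33
f 31 33 32
f 32 33 34
f 32 34 16
f 33 13 35
f 33 35 34
f 34 35 36
f 34 36 16
f 35 13 14
f 35 14 36
f 36 14 15
f 36 15 16
f 38 37 41
f 38 41 39
f 39 41 42
f 39 42 40
f 41 37 43
f 41 43 42
f 42 43 44
f 42 44 40
f 43 37 45
f 43 45 44
f 44 45 46
f 44 46 40
f 45 37 47
f 45 47 46
f 46 47 48
f 46 48 40
f 47 37 49
f 47 49 48
f 48 49 50
f 48 50 40
f 49 37 51
f 49 51 50
f 50 51 52
f 50 52 40
f 51 37 53
f 51 53 52
f 52 53 54
f 52 54 40
f 53 37 55
f 53 55 54
f 54 55 56
f 54 56 40
f 55 37 57
f 55 57 56
f 56 57 58
f 56 58 40
f 57 37 59
f 57 59 58
f 58 59 60
f 58 60 40
f 59 37 61
f 59 61 60
f 60 61 62
f 60 62 40
f 61 37 63
f 61 63 62
f 62 63 64
f 62 64 40
f 63 37 65
f 63 65 64
f 64 65 66
f 64 66 40
f 65 37 67
f 65 67 66
f 66 67 68
f 66 68 40
f 67 37 69
f 67 69 68
f 68 69 70
f 68 70 40
f 69 37 38
f 69 38 70
f 70 38 39
f 70 39 40

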